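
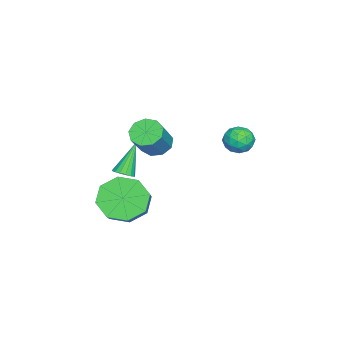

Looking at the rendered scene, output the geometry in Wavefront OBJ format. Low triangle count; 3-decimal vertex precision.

v -0.21 -2.808 -0.566
v 0.326 -2.424 -1.421
v 1.886 -1.949 -0.23
v 1.35 -2.332 0.626
v -0.133 -1.846 -1.05
v 1.427 -1.37 0.141
v -0.638 -1.831 -0.396
v 0.923 -1.355 0.796
v -0.892 -2.388 0.159
v 0.669 -1.913 1.351
v -0.746 -3.191 0.29
v 0.814 -2.716 1.481
v -0.287 -3.77 -0.081
v 1.273 -3.294 1.11
v 0.217 -3.785 -0.736
v 1.778 -3.309 0.456
v 0.471 -3.227 -1.291
v 2.032 -2.752 -0.099
v -2.157 -3.562 -0.278
v -1.884 -3.153 -0.187
v -3.023 -3.298 1.138
v -2.069 -3.072 -0.315
v -2.274 -3.102 -0.435
v -2.452 -3.238 -0.519
v -2.563 -3.449 -0.547
v -2.581 -3.685 -0.514
v -2.502 -3.893 -0.426
v -2.343 -4.026 -0.305
v -2.143 -4.052 -0.177
v -1.945 -3.966 -0.073
v -1.797 -3.788 -0.015
v -1.73 -3.558 -0.018
v -1.762 -3.329 -0.08
v -0.433 2.379 3.863
v 0.163 2.513 4.146
v -0.163 1.327 3.794
v 0.433 1.461 4.077
v -0.131 1.507 4.441
v -0.298 2.158 4.484
v 0.298 1.682 3.456
v 0.131 2.333 3.499
v 0.614 2.082 3.894
v 0.349 1.974 4.503
v -0.349 1.866 3.437
v -0.614 1.758 4.046
v -0.158 2.539 4.011
v 0.158 1.301 3.929
v -0.173 1.329 4.144
v 0.177 1.407 4.31
v -0.429 2.33 4.209
v -0.079 2.409 4.376
v -0.252 1.817 4.549
v 0.079 1.431 3.564
v 0.429 1.51 3.731
v -0.177 2.433 3.63
v 0.173 2.511 3.796
v 0.252 2.023 3.391
v 0.457 2.364 4.029
v 0.615 1.745 3.988
v 0.536 1.875 3.623
v 0.438 2.258 3.648
v 0.301 2.301 4.387
v 0.46 1.682 4.346
v 0.128 1.709 4.561
v 0.03 2.092 4.586
v 0.567 2.047 4.239
v -0.46 2.158 3.594
v -0.301 1.539 3.553
v -0.03 1.748 3.354
v -0.128 2.131 3.379
v -0.615 2.095 3.952
v -0.457 1.476 3.911
v -0.438 1.582 4.292
v -0.536 1.965 4.317
v -0.567 1.793 3.701
v -0.095 -1.443 3.148
v 0.428 -1.488 2.684
v 1.418 -1.562 3.809
v 0.895 -1.517 4.272
v 0.342 -1.029 2.79
v 1.332 -1.103 3.915
v 0.052 -0.763 3.064
v 1.042 -0.838 4.188
v -0.307 -0.816 3.376
v 0.683 -0.891 4.501
v -0.567 -1.162 3.582
v 0.423 -1.236 4.706
v -0.606 -1.639 3.584
v 0.384 -1.714 4.709
v -0.406 -2.024 3.382
v 0.584 -2.099 4.507
v -0.06 -2.138 3.071
v 0.93 -2.212 4.196
v 0.269 -1.926 2.795
v 1.259 -2 3.92
f 2 1 5
f 2 5 3
f 3 5 6
f 3 6 4
f 5 1 7
f 5 7 6
f 6 7 8
f 6 8 4
f 7 1 9
f 7 9 8
f 8 9 10
f 8 10 4
f 9 1 11
f 9 11 10
f 10 11 12
f 10 12 4
f 11 1 13
f 11 13 12
f 12 13 14
f 12 14 4
f 13 1 15
f 13 15 14
f 14 15 16
f 14 16 4
f 15 1 17
f 15 17 16
f 16 17 18
f 16 18 4
f 17 1 2
f 17 2 18
f 18 2 3
f 18 3 4
f 20 19 22
f 20 22 21
f 22 19 23
f 22 23 21
f 23 19 24
f 23 24 21
f 24 19 25
f 24 25 21
f 25 19 26
f 25 26 21
f 26 19 27
f 26 27 21
f 27 19 28
f 27 28 21
f 28 19 29
f 28 29 21
f 29 19 30
f 29 30 21
f 30 19 31
f 30 31 21
f 31 19 32
f 31 32 21
f 32 19 33
f 32 33 21
f 33 19 20
f 33 20 21
f 34 71 50
f 71 45 74
f 50 74 39
f 71 74 50
f 34 50 46
f 50 39 51
f 46 51 35
f 50 51 46
f 34 46 55
f 46 35 56
f 55 56 41
f 46 56 55
f 34 55 67
f 55 41 70
f 67 70 44
f 55 70 67
f 34 67 71
f 67 44 75
f 71 75 45
f 67 75 71
f 35 51 62
f 51 39 65
f 62 65 43
f 51 65 62
f 39 74 52
f 74 45 73
f 52 73 38
f 74 73 52
f 45 75 72
f 75 44 68
f 72 68 36
f 75 68 72
f 44 70 69
f 70 41 57
f 69 57 40
f 70 57 69
f 41 56 61
f 56 35 58
f 61 58 42
f 56 58 61
f 37 63 49
f 63 43 64
f 49 64 38
f 63 64 49
f 37 49 47
f 49 38 48
f 47 48 36
f 49 48 47
f 37 47 54
f 47 36 53
f 54 53 40
f 47 53 54
f 37 54 59
f 54 40 60
f 59 60 42
f 54 60 59
f 37 59 63
f 59 42 66
f 63 66 43
f 59 66 63
f 38 64 52
f 64 43 65
f 52 65 39
f 64 65 52
f 36 48 72
f 48 38 73
f 72 73 45
f 48 73 72
f 40 53 69
f 53 36 68
f 69 68 44
f 53 68 69
f 42 60 61
f 60 40 57
f 61 57 41
f 60 57 61
f 43 66 62
f 66 42 58
f 62 58 35
f 66 58 62
f 77 76 80
f 77 80 78
f 78 80 81
f 78 81 79
f 80 76 82
f 80 82 81
f 81 82 83
f 81 83 79
f 82 76 84
f 82 84 83
f 83 84 85
f 83 85 79
f 84 76 86
f 84 86 85
f 85 86 87
f 85 87 79
f 86 76 88
f 86 88 87
f 87 88 89
f 87 89 79
f 88 76 90
f 88 90 89
f 89 90 91
f 89 91 79
f 90 76 92
f 90 92 91
f 91 92 93
f 91 93 79
f 92 76 94
f 92 94 93
f 93 94 95
f 93 95 79
f 94 76 77
f 94 77 95
f 95 77 78
f 95 78 79



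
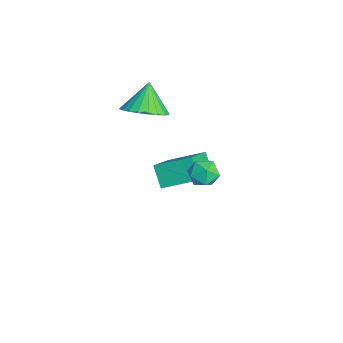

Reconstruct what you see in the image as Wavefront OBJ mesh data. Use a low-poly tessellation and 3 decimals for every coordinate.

v 3.233 2.575 0.021
v 3.922 2.569 0.282
v 3.178 1.391 0.138
v 3.867 1.385 0.399
v 3.324 1.678 0.8
v 3.358 2.41 0.728
v 3.742 1.55 -0.308
v 3.776 2.282 -0.38
v 4.236 1.935 0.079
v 3.978 2.015 0.763
v 3.122 1.945 -0.343
v 2.864 2.025 0.341
v -0.888 0.373 0.589
v -0.153 1.105 0.848
v -1.692 0.747 1.811
v -0.411 1.331 0.61
v -0.742 1.41 0.368
v -1.095 1.332 0.16
v -1.417 1.107 0.017
v -1.659 0.771 -0.039
v -1.783 0.374 0.001
v -1.771 -0.022 0.13
v -1.624 -0.359 0.329
v -1.366 -0.584 0.567
v -1.035 -0.664 0.809
v -0.681 -0.585 1.017
v -0.36 -0.361 1.16
v -0.118 -0.025 1.216
v 0.006 0.372 1.176
v -0.006 0.769 1.047
v -2.359 1.653 -4.273
v -1.009 0.76 -3.259
v -1.877 3.222 -3.533
v -0.528 2.328 -2.518
v -1.572 1.832 -5.162
v -0.223 0.938 -4.147
v -1.091 3.4 -4.421
v 0.259 2.507 -3.407
f 1 12 6
f 1 6 2
f 1 2 8
f 1 8 11
f 1 11 12
f 2 6 10
f 6 12 5
f 12 11 3
f 11 8 7
f 8 2 9
f 4 10 5
f 4 5 3
f 4 3 7
f 4 7 9
f 4 9 10
f 5 10 6
f 3 5 12
f 7 3 11
f 9 7 8
f 10 9 2
f 14 13 16
f 14 16 15
f 16 13 17
f 16 17 15
f 17 13 18
f 17 18 15
f 18 13 19
f 18 19 15
f 19 13 20
f 19 20 15
f 20 13 21
f 20 21 15
f 21 13 22
f 21 22 15
f 22 13 23
f 22 23 15
f 23 13 24
f 23 24 15
f 24 13 25
f 24 25 15
f 25 13 26
f 25 26 15
f 26 13 27
f 26 27 15
f 27 13 28
f 27 28 15
f 28 13 29
f 28 29 15
f 29 13 30
f 29 30 15
f 30 13 14
f 30 14 15
f 32 34 31
f 35 32 31
f 31 34 33
f 33 35 31
f 32 38 34
f 36 32 35
f 36 38 32
f 34 38 33
f 37 35 33
f 33 38 37
f 37 36 35
f 38 36 37



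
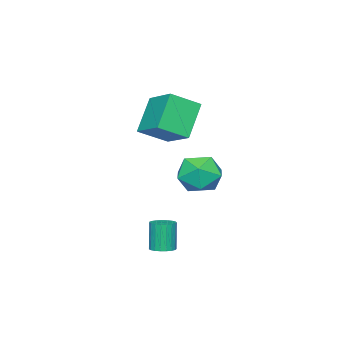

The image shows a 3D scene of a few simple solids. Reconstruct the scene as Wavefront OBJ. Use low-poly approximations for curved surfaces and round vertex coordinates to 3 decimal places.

v 0.862 2.432 1.199
v 1.528 2.582 0.358
v 2.092 1.478 2.002
v 2.758 1.628 1.161
v 2.505 2.46 1.807
v 1.745 3.05 1.31
v 1.875 1.01 1.05
v 1.115 1.6 0.553
v 2.154 1.704 0.266
v 2.543 2.599 0.734
v 1.077 1.461 1.626
v 1.466 2.356 2.094
v 3.446 1.395 -2.583
v 3.985 1.425 -2.478
v 3.733 1.254 -1.132
v 3.194 1.225 -1.237
v 3.922 1.644 -2.462
v 3.669 1.473 -1.116
v 3.776 1.82 -2.467
v 3.524 1.649 -1.121
v 3.574 1.923 -2.492
v 3.321 1.752 -1.146
v 3.349 1.934 -2.533
v 3.096 1.764 -1.187
v 3.141 1.853 -2.582
v 2.888 1.682 -1.236
v 2.986 1.692 -2.632
v 2.733 1.521 -1.286
v 2.91 1.48 -2.673
v 2.658 1.309 -1.327
v 2.928 1.254 -2.698
v 2.675 1.083 -1.353
v 3.035 1.052 -2.704
v 2.782 0.881 -1.358
v 3.213 0.909 -2.689
v 2.96 0.738 -1.343
v 3.431 0.85 -2.655
v 3.178 0.68 -1.309
v 3.652 0.886 -2.609
v 3.4 0.715 -1.263
v 3.838 1.01 -2.558
v 3.585 0.839 -1.212
v 3.956 1.2 -2.512
v 3.703 1.03 -1.166
v -1.689 -2.107 0.947
v -2.925 -2.345 2.488
v -1.026 -0.528 1.724
v -2.262 -0.767 3.265
v -0.598 -2.933 1.695
v -1.834 -3.172 3.236
v 0.065 -1.355 2.472
v -1.171 -1.593 4.013
f 1 12 6
f 1 6 2
f 1 2 8
f 1 8 11
f 1 11 12
f 2 6 10
f 6 12 5
f 12 11 3
f 11 8 7
f 8 2 9
f 4 10 5
f 4 5 3
f 4 3 7
f 4 7 9
f 4 9 10
f 5 10 6
f 3 5 12
f 7 3 11
f 9 7 8
f 10 9 2
f 14 13 17
f 14 17 15
f 15 17 18
f 15 18 16
f 17 13 19
f 17 19 18
f 18 19 20
f 18 20 16
f 19 13 21
f 19 21 20
f 20 21 22
f 20 22 16
f 21 13 23
f 21 23 22
f 22 23 24
f 22 24 16
f 23 13 25
f 23 25 24
f 24 25 26
f 24 26 16
f 25 13 27
f 25 27 26
f 26 27 28
f 26 28 16
f 27 13 29
f 27 29 28
f 28 29 30
f 28 30 16
f 29 13 31
f 29 31 30
f 30 31 32
f 30 32 16
f 31 13 33
f 31 33 32
f 32 33 34
f 32 34 16
f 33 13 35
f 33 35 34
f 34 35 36
f 34 36 16
f 35 13 37
f 35 37 36
f 36 37 38
f 36 38 16
f 37 13 39
f 37 39 38
f 38 39 40
f 38 40 16
f 39 13 41
f 39 41 40
f 40 41 42
f 40 42 16
f 41 13 43
f 41 43 42
f 42 43 44
f 42 44 16
f 43 13 14
f 43 14 44
f 44 14 15
f 44 15 16
f 46 48 45
f 49 46 45
f 45 48 47
f 47 49 45
f 46 52 48
f 50 46 49
f 50 52 46
f 48 52 47
f 51 49 47
f 47 52 51
f 51 50 49
f 52 50 51



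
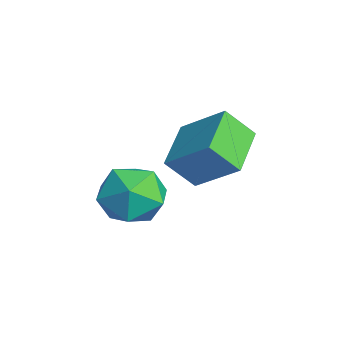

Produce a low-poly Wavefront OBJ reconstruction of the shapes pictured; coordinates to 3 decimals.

v -4.455 -0.93 3.3
v -3.399 0.184 4.487
v -4.266 -0.007 2.265
v -3.21 1.107 3.451
v -2.89 -1.847 2.769
v -1.834 -0.733 3.955
v -2.701 -0.924 1.733
v -1.645 0.19 2.92
v -4.068 -2.454 1.872
v -2.975 -2.142 2.396
v -3.085 -3.498 0.444
v -1.992 -3.186 0.968
v -2.767 -3.972 1.557
v -3.374 -3.327 2.44
v -2.686 -2.313 0.4
v -3.293 -1.668 1.283
v -2.121 -2.055 1.486
v -2.171 -3.08 2.201
v -3.889 -2.56 0.639
v -3.939 -3.585 1.354
f 2 4 1
f 5 2 1
f 1 4 3
f 3 5 1
f 2 8 4
f 6 2 5
f 6 8 2
f 4 8 3
f 7 5 3
f 3 8 7
f 7 6 5
f 8 6 7
f 9 20 14
f 9 14 10
f 9 10 16
f 9 16 19
f 9 19 20
f 10 14 18
f 14 20 13
f 20 19 11
f 19 16 15
f 16 10 17
f 12 18 13
f 12 13 11
f 12 11 15
f 12 15 17
f 12 17 18
f 13 18 14
f 11 13 20
f 15 11 19
f 17 15 16
f 18 17 10



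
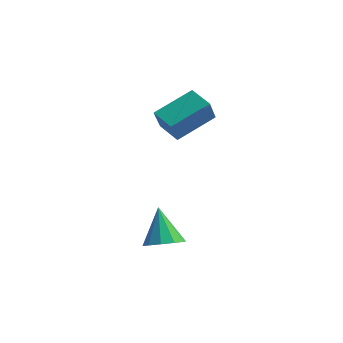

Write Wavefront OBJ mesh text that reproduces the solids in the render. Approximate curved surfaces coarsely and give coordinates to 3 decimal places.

v -0.445 2.115 0.851
v 0.136 3.787 1.886
v -0.9 2.934 -0.216
v -0.32 4.606 0.819
v 0.64 2.054 0.341
v 1.22 3.726 1.376
v 0.184 2.873 -0.726
v 0.765 4.545 0.309
v 3.649 -1.321 -4.358
v 4.411 -1.006 -4.114
v 2.971 -0.979 -2.682
v 4.124 -0.605 -4.312
v 3.655 -0.478 -4.528
v 3.184 -0.673 -4.679
v 2.891 -1.115 -4.707
v 2.887 -1.636 -4.602
v 3.175 -2.037 -4.404
v 3.643 -2.164 -4.188
v 4.114 -1.969 -4.037
v 4.408 -1.527 -4.009
f 2 4 1
f 5 2 1
f 1 4 3
f 3 5 1
f 2 8 4
f 6 2 5
f 6 8 2
f 4 8 3
f 7 5 3
f 3 8 7
f 7 6 5
f 8 6 7
f 10 9 12
f 10 12 11
f 12 9 13
f 12 13 11
f 13 9 14
f 13 14 11
f 14 9 15
f 14 15 11
f 15 9 16
f 15 16 11
f 16 9 17
f 16 17 11
f 17 9 18
f 17 18 11
f 18 9 19
f 18 19 11
f 19 9 20
f 19 20 11
f 20 9 10
f 20 10 11



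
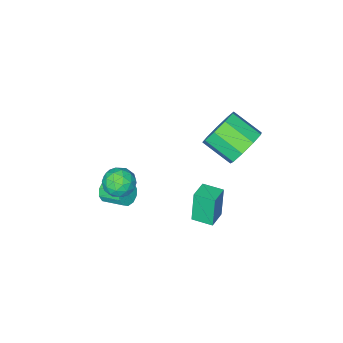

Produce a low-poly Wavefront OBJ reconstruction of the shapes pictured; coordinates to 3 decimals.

v -3.227 -1.357 -3.996
v -3.472 -1.503 -2.29
v -3.686 -0.391 -3.979
v -3.932 -0.537 -2.273
v -2.308 -0.923 -3.827
v -2.554 -1.069 -2.121
v -2.768 0.043 -3.81
v -3.013 -0.103 -2.104
v -0.355 -2.564 -0.625
v 0.241 -2.361 -1.199
v 0.159 -3.839 -0.541
v 0.755 -3.636 -1.115
v 0.779 -3.292 -0.337
v 0.461 -2.503 -0.388
v -0.061 -3.697 -1.352
v -0.379 -2.908 -1.403
v 0.423 -3.061 -1.648
v 0.942 -2.811 -1.02
v -0.542 -3.389 -0.72
v -0.023 -3.139 -0.092
v -0.102 -2.35 -0.919
v 0.502 -3.85 -0.821
v 0.516 -3.647 -0.363
v 0.866 -3.528 -0.701
v 0.027 -2.434 -0.443
v 0.377 -2.315 -0.78
v 0.693 -2.862 -0.273
v 0.023 -3.885 -0.96
v 0.373 -3.766 -1.297
v -0.466 -2.672 -1.039
v -0.116 -2.553 -1.377
v -0.293 -3.338 -1.467
v 0.355 -2.643 -1.52
v 0.657 -3.392 -1.471
v 0.178 -3.428 -1.61
v -0.009 -2.964 -1.641
v 0.66 -2.496 -1.152
v 0.962 -3.245 -1.102
v 0.976 -3.043 -0.645
v 0.789 -2.579 -0.675
v 0.767 -2.907 -1.416
v -0.562 -2.955 -0.638
v -0.26 -3.704 -0.588
v -0.389 -3.621 -1.065
v -0.576 -3.157 -1.095
v -0.257 -2.808 -0.269
v 0.045 -3.557 -0.22
v 0.409 -3.236 -0.099
v 0.222 -2.772 -0.13
v -0.367 -3.293 -0.324
v -0.208 -4.529 -3.075
v 0.028 -4.257 -3.617
v -0.297 -3.119 -3.186
v -0.532 -3.391 -2.645
v -0.359 -4.344 -3.68
v -0.684 -3.205 -3.249
v -0.689 -4.501 -3.512
v -1.013 -3.363 -3.081
v -0.834 -4.669 -3.177
v -1.159 -3.531 -2.746
v -0.74 -4.784 -2.804
v -1.065 -3.645 -2.373
v -0.443 -4.801 -2.534
v -0.768 -3.663 -2.103
v -0.056 -4.715 -2.471
v -0.381 -3.576 -2.04
v 0.273 -4.557 -2.639
v -0.051 -3.419 -2.208
v 0.419 -4.389 -2.974
v 0.094 -3.251 -2.543
v 0.325 -4.275 -3.347
v 0 -3.136 -2.916
v -4.131 0.689 1.955
v -3.385 1.252 2.516
v -2.923 -0.145 3.305
v -3.669 -0.709 2.745
v -4.032 1.247 2.886
v -3.57 -0.15 3.675
v -4.726 0.981 2.821
v -4.263 -0.416 3.61
v -5.141 0.578 2.351
v -4.679 -0.819 3.14
v -5.084 0.227 1.695
v -4.621 -1.171 2.485
v -4.581 0.091 1.162
v -4.118 -1.306 1.951
v -3.867 0.236 0.999
v -3.405 -1.161 1.789
v -3.278 0.592 1.284
v -2.815 -0.805 2.074
v -3.087 0.993 1.883
v -2.625 -0.404 2.673
f 2 4 1
f 5 2 1
f 1 4 3
f 3 5 1
f 2 8 4
f 6 2 5
f 6 8 2
f 4 8 3
f 7 5 3
f 3 8 7
f 7 6 5
f 8 6 7
f 9 46 25
f 46 20 49
f 25 49 14
f 46 49 25
f 9 25 21
f 25 14 26
f 21 26 10
f 25 26 21
f 9 21 30
f 21 10 31
f 30 31 16
f 21 31 30
f 9 30 42
f 30 16 45
f 42 45 19
f 30 45 42
f 9 42 46
f 42 19 50
f 46 50 20
f 42 50 46
f 10 26 37
f 26 14 40
f 37 40 18
f 26 40 37
f 14 49 27
f 49 20 48
f 27 48 13
f 49 48 27
f 20 50 47
f 50 19 43
f 47 43 11
f 50 43 47
f 19 45 44
f 45 16 32
f 44 32 15
f 45 32 44
f 16 31 36
f 31 10 33
f 36 33 17
f 31 33 36
f 12 38 24
f 38 18 39
f 24 39 13
f 38 39 24
f 12 24 22
f 24 13 23
f 22 23 11
f 24 23 22
f 12 22 29
f 22 11 28
f 29 28 15
f 22 28 29
f 12 29 34
f 29 15 35
f 34 35 17
f 29 35 34
f 12 34 38
f 34 17 41
f 38 41 18
f 34 41 38
f 13 39 27
f 39 18 40
f 27 40 14
f 39 40 27
f 11 23 47
f 23 13 48
f 47 48 20
f 23 48 47
f 15 28 44
f 28 11 43
f 44 43 19
f 28 43 44
f 17 35 36
f 35 15 32
f 36 32 16
f 35 32 36
f 18 41 37
f 41 17 33
f 37 33 10
f 41 33 37
f 52 51 55
f 52 55 53
f 53 55 56
f 53 56 54
f 55 51 57
f 55 57 56
f 56 57 58
f 56 58 54
f 57 51 59
f 57 59 58
f 58 59 60
f 58 60 54
f 59 51 61
f 59 61 60
f 60 61 62
f 60 62 54
f 61 51 63
f 61 63 62
f 62 63 64
f 62 64 54
f 63 51 65
f 63 65 64
f 64 65 66
f 64 66 54
f 65 51 67
f 65 67 66
f 66 67 68
f 66 68 54
f 67 51 69
f 67 69 68
f 68 69 70
f 68 70 54
f 69 51 71
f 69 71 70
f 70 71 72
f 70 72 54
f 71 51 52
f 71 52 72
f 72 52 53
f 72 53 54
f 74 73 77
f 74 77 75
f 75 77 78
f 75 78 76
f 77 73 79
f 77 79 78
f 78 79 80
f 78 80 76
f 79 73 81
f 79 81 80
f 80 81 82
f 80 82 76
f 81 73 83
f 81 83 82
f 82 83 84
f 82 84 76
f 83 73 85
f 83 85 84
f 84 85 86
f 84 86 76
f 85 73 87
f 85 87 86
f 86 87 88
f 86 88 76
f 87 73 89
f 87 89 88
f 88 89 90
f 88 90 76
f 89 73 91
f 89 91 90
f 90 91 92
f 90 92 76
f 91 73 74
f 91 74 92
f 92 74 75
f 92 75 76



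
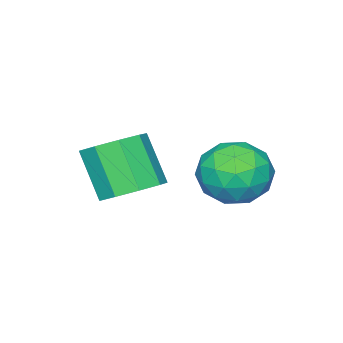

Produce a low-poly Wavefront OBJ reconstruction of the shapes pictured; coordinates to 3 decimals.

v 0.696 -0.451 -3.271
v 1.306 0.506 -3.24
v 1.994 -1.246 -4.3
v 2.604 -0.289 -4.269
v 2.474 -0.91 -3.328
v 1.672 -0.419 -2.691
v 1.628 -0.321 -4.849
v 0.826 0.17 -4.212
v 1.882 0.586 -4.215
v 2.405 0.222 -3.275
v 0.895 -0.962 -4.265
v 1.418 -1.326 -3.325
v 0.887 0.097 -3.165
v 2.413 -0.837 -4.375
v 2.336 -1.202 -3.822
v 2.695 -0.64 -3.804
v 1.102 -0.446 -2.842
v 1.461 0.116 -2.824
v 2.147 -0.716 -2.876
v 1.839 -0.856 -4.716
v 2.198 -0.294 -4.698
v 0.605 -0.1 -3.736
v 0.964 0.462 -3.718
v 1.153 -0.024 -4.664
v 1.585 0.707 -3.72
v 2.347 0.24 -4.325
v 1.774 0.221 -4.666
v 1.302 0.509 -4.292
v 1.892 0.493 -3.168
v 2.655 0.026 -3.773
v 2.578 -0.339 -3.219
v 2.107 -0.05 -2.845
v 2.231 0.54 -3.741
v 0.645 -0.766 -3.767
v 1.408 -1.233 -4.372
v 1.193 -0.69 -4.695
v 0.722 -0.401 -4.321
v 0.953 -0.98 -3.215
v 1.715 -1.447 -3.82
v 1.998 -1.249 -3.248
v 1.526 -0.961 -2.874
v 1.069 -1.28 -3.799
v 3.929 -2.049 -4.094
v 4.835 -2.417 -4.16
v 4.557 -3.359 -2.711
v 3.651 -2.991 -2.646
v 4.841 -1.856 -3.794
v 4.564 -2.797 -2.345
v 4.421 -1.385 -3.569
v 4.143 -2.326 -2.12
v 3.77 -1.225 -3.589
v 3.493 -2.166 -2.14
v 3.194 -1.45 -3.846
v 2.916 -2.392 -2.397
v 2.961 -1.956 -4.219
v 2.684 -2.898 -2.77
v 3.181 -2.506 -4.534
v 2.904 -3.447 -3.085
v 3.751 -2.842 -4.643
v 3.474 -3.783 -3.194
v 4.404 -2.807 -4.495
v 4.127 -3.748 -3.047
f 1 38 17
f 38 12 41
f 17 41 6
f 38 41 17
f 1 17 13
f 17 6 18
f 13 18 2
f 17 18 13
f 1 13 22
f 13 2 23
f 22 23 8
f 13 23 22
f 1 22 34
f 22 8 37
f 34 37 11
f 22 37 34
f 1 34 38
f 34 11 42
f 38 42 12
f 34 42 38
f 2 18 29
f 18 6 32
f 29 32 10
f 18 32 29
f 6 41 19
f 41 12 40
f 19 40 5
f 41 40 19
f 12 42 39
f 42 11 35
f 39 35 3
f 42 35 39
f 11 37 36
f 37 8 24
f 36 24 7
f 37 24 36
f 8 23 28
f 23 2 25
f 28 25 9
f 23 25 28
f 4 30 16
f 30 10 31
f 16 31 5
f 30 31 16
f 4 16 14
f 16 5 15
f 14 15 3
f 16 15 14
f 4 14 21
f 14 3 20
f 21 20 7
f 14 20 21
f 4 21 26
f 21 7 27
f 26 27 9
f 21 27 26
f 4 26 30
f 26 9 33
f 30 33 10
f 26 33 30
f 5 31 19
f 31 10 32
f 19 32 6
f 31 32 19
f 3 15 39
f 15 5 40
f 39 40 12
f 15 40 39
f 7 20 36
f 20 3 35
f 36 35 11
f 20 35 36
f 9 27 28
f 27 7 24
f 28 24 8
f 27 24 28
f 10 33 29
f 33 9 25
f 29 25 2
f 33 25 29
f 44 43 47
f 44 47 45
f 45 47 48
f 45 48 46
f 47 43 49
f 47 49 48
f 48 49 50
f 48 50 46
f 49 43 51
f 49 51 50
f 50 51 52
f 50 52 46
f 51 43 53
f 51 53 52
f 52 53 54
f 52 54 46
f 53 43 55
f 53 55 54
f 54 55 56
f 54 56 46
f 55 43 57
f 55 57 56
f 56 57 58
f 56 58 46
f 57 43 59
f 57 59 58
f 58 59 60
f 58 60 46
f 59 43 61
f 59 61 60
f 60 61 62
f 60 62 46
f 61 43 44
f 61 44 62
f 62 44 45
f 62 45 46



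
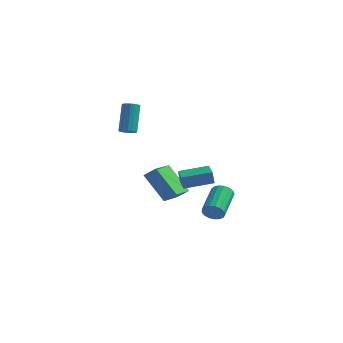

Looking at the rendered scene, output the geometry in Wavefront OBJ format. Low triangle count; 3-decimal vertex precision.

v 1.635 -2.018 -0.418
v 1.626 -2.238 0.434
v 1.069 -1.39 -0.261
v 1.061 -1.61 0.591
v 2.899 -0.95 -0.131
v 2.891 -1.17 0.721
v 2.334 -0.322 0.026
v 2.325 -0.542 0.878
v 3.973 -3.021 -1.327
v 4.427 -3.106 -0.899
v 4.021 -1.363 -0.124
v 3.567 -1.279 -0.553
v 4.569 -2.971 -1.128
v 4.162 -1.228 -0.354
v 4.574 -2.847 -1.403
v 4.167 -1.105 -0.629
v 4.442 -2.764 -1.661
v 4.035 -1.021 -0.886
v 4.202 -2.739 -1.842
v 3.795 -0.996 -1.067
v 3.91 -2.779 -1.905
v 3.503 -1.037 -1.131
v 3.632 -2.875 -1.836
v 3.225 -1.132 -1.062
v 3.433 -3.004 -1.651
v 3.026 -1.261 -0.876
v 3.357 -3.137 -1.391
v 2.951 -1.394 -0.616
v 3.423 -3.244 -1.116
v 3.016 -1.501 -0.342
v 3.615 -3.299 -0.89
v 3.208 -1.557 -0.116
v 3.889 -3.291 -0.765
v 3.482 -1.549 0.01
v 4.182 -3.222 -0.768
v 3.775 -1.479 0.007
v -3.619 0.974 1.853
v -3.357 1.38 1.69
v -3.679 2.273 3.405
v -3.941 1.866 3.567
v -3.607 1.427 1.619
v -3.929 2.32 3.334
v -3.86 1.352 1.61
v -4.182 2.245 3.325
v -4.049 1.176 1.666
v -4.37 2.069 3.381
v -4.122 0.946 1.773
v -4.444 1.839 3.488
v -4.061 0.723 1.9
v -4.382 1.616 3.615
v -3.881 0.567 2.015
v -4.203 1.46 3.73
v -3.631 0.52 2.086
v -3.953 1.413 3.801
v -3.378 0.595 2.095
v -3.7 1.488 3.81
v -3.19 0.771 2.039
v -3.511 1.664 3.754
v -3.116 1.001 1.932
v -3.438 1.894 3.647
v -3.178 1.224 1.805
v -3.499 2.117 3.52
v -2.797 1.27 -1.419
v -2.103 1.444 -0.841
v -2.948 2.943 -1.741
v -2.255 3.117 -1.163
v -1.385 1.083 -3.057
v -0.692 1.257 -2.479
v -1.537 2.756 -3.379
v -0.843 2.93 -2.801
f 2 4 1
f 5 2 1
f 1 4 3
f 3 5 1
f 2 8 4
f 6 2 5
f 6 8 2
f 4 8 3
f 7 5 3
f 3 8 7
f 7 6 5
f 8 6 7
f 10 9 13
f 10 13 11
f 11 13 14
f 11 14 12
f 13 9 15
f 13 15 14
f 14 15 16
f 14 16 12
f 15 9 17
f 15 17 16
f 16 17 18
f 16 18 12
f 17 9 19
f 17 19 18
f 18 19 20
f 18 20 12
f 19 9 21
f 19 21 20
f 20 21 22
f 20 22 12
f 21 9 23
f 21 23 22
f 22 23 24
f 22 24 12
f 23 9 25
f 23 25 24
f 24 25 26
f 24 26 12
f 25 9 27
f 25 27 26
f 26 27 28
f 26 28 12
f 27 9 29
f 27 29 28
f 28 29 30
f 28 30 12
f 29 9 31
f 29 31 30
f 30 31 32
f 30 32 12
f 31 9 33
f 31 33 32
f 32 33 34
f 32 34 12
f 33 9 35
f 33 35 34
f 34 35 36
f 34 36 12
f 35 9 10
f 35 10 36
f 36 10 11
f 36 11 12
f 38 37 41
f 38 41 39
f 39 41 42
f 39 42 40
f 41 37 43
f 41 43 42
f 42 43 44
f 42 44 40
f 43 37 45
f 43 45 44
f 44 45 46
f 44 46 40
f 45 37 47
f 45 47 46
f 46 47 48
f 46 48 40
f 47 37 49
f 47 49 48
f 48 49 50
f 48 50 40
f 49 37 51
f 49 51 50
f 50 51 52
f 50 52 40
f 51 37 53
f 51 53 52
f 52 53 54
f 52 54 40
f 53 37 55
f 53 55 54
f 54 55 56
f 54 56 40
f 55 37 57
f 55 57 56
f 56 57 58
f 56 58 40
f 57 37 59
f 57 59 58
f 58 59 60
f 58 60 40
f 59 37 61
f 59 61 60
f 60 61 62
f 60 62 40
f 61 37 38
f 61 38 62
f 62 38 39
f 62 39 40
f 64 66 63
f 67 64 63
f 63 66 65
f 65 67 63
f 64 70 66
f 68 64 67
f 68 70 64
f 66 70 65
f 69 67 65
f 65 70 69
f 69 68 67
f 70 68 69



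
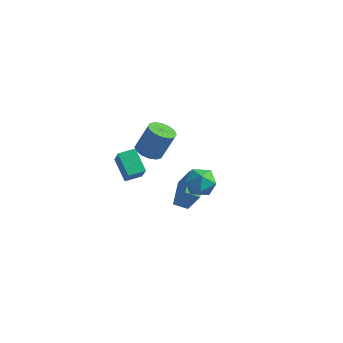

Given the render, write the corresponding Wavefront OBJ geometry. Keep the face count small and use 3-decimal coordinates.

v -3.794 2.584 -3.876
v -3.16 1.89 -3.87
v -2.553 2.462 -1.997
v -3.186 3.156 -2.004
v -2.927 2.271 -4.062
v -2.32 2.843 -2.189
v -2.926 2.737 -4.204
v -2.319 3.308 -2.332
v -3.158 3.161 -4.259
v -2.55 3.733 -2.386
v -3.56 3.431 -4.211
v -2.952 4.003 -2.338
v -4.024 3.474 -4.073
v -3.417 4.046 -2.201
v -4.427 3.278 -3.883
v -3.82 3.85 -2.01
v -4.66 2.897 -3.691
v -4.053 3.469 -1.818
v -4.661 2.432 -3.548
v -4.054 3.003 -1.676
v -4.43 2.007 -3.494
v -3.822 2.579 -1.621
v -4.028 1.737 -3.542
v -3.42 2.309 -1.669
v -3.563 1.694 -3.679
v -2.956 2.266 -1.807
v 2.057 -1.867 -3.415
v 2.943 -1.856 -1.988
v 1.1 -0.332 -2.833
v 1.987 -0.321 -1.406
v 2.693 -1.319 -3.814
v 3.58 -1.308 -2.387
v 1.737 0.216 -3.232
v 2.623 0.227 -1.805
v 3.001 -1.948 -0.865
v 3.601 -1.392 -1.543
v 4.339 -2.088 0.203
v 4.939 -1.532 -0.475
v 4.149 -1.055 0.05
v 3.322 -0.968 -0.61
v 4.618 -2.512 -0.73
v 3.791 -2.425 -1.39
v 4.6 -1.74 -1.459
v 4.31 -0.84 -0.977
v 3.63 -2.64 -0.363
v 3.34 -1.74 0.119
v -4.857 0.672 -4.101
v -3.878 -0.052 -2.748
v -4.354 1.649 -3.942
v -3.375 0.925 -2.589
v -3.605 0.215 -5.251
v -2.626 -0.509 -3.898
v -3.102 1.192 -5.092
v -2.123 0.468 -3.739
f 2 1 5
f 2 5 3
f 3 5 6
f 3 6 4
f 5 1 7
f 5 7 6
f 6 7 8
f 6 8 4
f 7 1 9
f 7 9 8
f 8 9 10
f 8 10 4
f 9 1 11
f 9 11 10
f 10 11 12
f 10 12 4
f 11 1 13
f 11 13 12
f 12 13 14
f 12 14 4
f 13 1 15
f 13 15 14
f 14 15 16
f 14 16 4
f 15 1 17
f 15 17 16
f 16 17 18
f 16 18 4
f 17 1 19
f 17 19 18
f 18 19 20
f 18 20 4
f 19 1 21
f 19 21 20
f 20 21 22
f 20 22 4
f 21 1 23
f 21 23 22
f 22 23 24
f 22 24 4
f 23 1 25
f 23 25 24
f 24 25 26
f 24 26 4
f 25 1 2
f 25 2 26
f 26 2 3
f 26 3 4
f 28 30 27
f 31 28 27
f 27 30 29
f 29 31 27
f 28 34 30
f 32 28 31
f 32 34 28
f 30 34 29
f 33 31 29
f 29 34 33
f 33 32 31
f 34 32 33
f 35 46 40
f 35 40 36
f 35 36 42
f 35 42 45
f 35 45 46
f 36 40 44
f 40 46 39
f 46 45 37
f 45 42 41
f 42 36 43
f 38 44 39
f 38 39 37
f 38 37 41
f 38 41 43
f 38 43 44
f 39 44 40
f 37 39 46
f 41 37 45
f 43 41 42
f 44 43 36
f 48 50 47
f 51 48 47
f 47 50 49
f 49 51 47
f 48 54 50
f 52 48 51
f 52 54 48
f 50 54 49
f 53 51 49
f 49 54 53
f 53 52 51
f 54 52 53



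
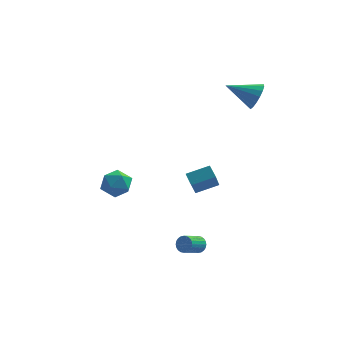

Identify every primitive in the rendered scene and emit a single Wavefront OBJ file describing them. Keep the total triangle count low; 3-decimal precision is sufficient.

v 1.432 -3.286 -4.245
v 1.849 -3.381 -3.885
v 1.146 -4.23 -3.295
v 0.728 -4.134 -3.655
v 1.741 -3.221 -3.783
v 1.038 -4.069 -3.193
v 1.586 -3.071 -3.752
v 0.883 -3.919 -3.161
v 1.407 -2.953 -3.796
v 0.704 -3.801 -3.205
v 1.232 -2.886 -3.908
v 0.529 -3.734 -3.317
v 1.087 -2.88 -4.071
v 0.384 -3.728 -3.481
v 0.995 -2.935 -4.261
v 0.292 -3.784 -3.671
v 0.969 -3.044 -4.449
v 0.266 -3.893 -3.859
v 1.014 -3.19 -4.605
v 0.311 -4.039 -4.015
v 1.122 -3.351 -4.707
v 0.419 -4.199 -4.117
v 1.277 -3.501 -4.739
v 0.574 -4.349 -4.148
v 1.456 -3.619 -4.695
v 0.753 -4.467 -4.104
v 1.631 -3.686 -4.583
v 0.928 -4.534 -3.992
v 1.776 -3.692 -4.419
v 1.073 -4.54 -3.829
v 1.868 -3.636 -4.229
v 1.165 -4.485 -3.639
v 1.894 -3.527 -4.041
v 1.191 -4.376 -3.451
v -4.591 3.937 -3.968
v -3.627 4.241 -4.257
v -4.013 2.359 -3.703
v -3.049 2.663 -3.992
v -3.462 3.014 -3.091
v -3.82 3.989 -3.255
v -3.82 2.611 -4.705
v -4.178 3.586 -4.869
v -3.151 3.422 -4.713
v -2.93 3.671 -3.716
v -4.71 2.929 -4.244
v -4.489 3.178 -3.247
v 0.826 2.715 -4.136
v 0.714 1.29 -2.517
v 0.437 3.329 -3.623
v 0.325 1.904 -2.003
v 2.155 3.156 -3.657
v 2.043 1.731 -2.037
v 1.766 3.77 -3.143
v 1.654 2.345 -1.524
v 4.188 3.725 3.499
v 4.525 3.25 4.262
v 2.412 3.755 4.301
v 4.583 3.692 4.373
v 4.55 4.142 4.284
v 4.435 4.496 4.015
v 4.263 4.674 3.628
v 4.074 4.634 3.211
v 3.911 4.386 2.86
v 3.812 3.987 2.655
v 3.799 3.528 2.644
v 3.875 3.114 2.828
v 4.023 2.84 3.166
v 4.209 2.769 3.58
v 4.39 2.917 3.976
f 2 1 5
f 2 5 3
f 3 5 6
f 3 6 4
f 5 1 7
f 5 7 6
f 6 7 8
f 6 8 4
f 7 1 9
f 7 9 8
f 8 9 10
f 8 10 4
f 9 1 11
f 9 11 10
f 10 11 12
f 10 12 4
f 11 1 13
f 11 13 12
f 12 13 14
f 12 14 4
f 13 1 15
f 13 15 14
f 14 15 16
f 14 16 4
f 15 1 17
f 15 17 16
f 16 17 18
f 16 18 4
f 17 1 19
f 17 19 18
f 18 19 20
f 18 20 4
f 19 1 21
f 19 21 20
f 20 21 22
f 20 22 4
f 21 1 23
f 21 23 22
f 22 23 24
f 22 24 4
f 23 1 25
f 23 25 24
f 24 25 26
f 24 26 4
f 25 1 27
f 25 27 26
f 26 27 28
f 26 28 4
f 27 1 29
f 27 29 28
f 28 29 30
f 28 30 4
f 29 1 31
f 29 31 30
f 30 31 32
f 30 32 4
f 31 1 33
f 31 33 32
f 32 33 34
f 32 34 4
f 33 1 2
f 33 2 34
f 34 2 3
f 34 3 4
f 35 46 40
f 35 40 36
f 35 36 42
f 35 42 45
f 35 45 46
f 36 40 44
f 40 46 39
f 46 45 37
f 45 42 41
f 42 36 43
f 38 44 39
f 38 39 37
f 38 37 41
f 38 41 43
f 38 43 44
f 39 44 40
f 37 39 46
f 41 37 45
f 43 41 42
f 44 43 36
f 48 50 47
f 51 48 47
f 47 50 49
f 49 51 47
f 48 54 50
f 52 48 51
f 52 54 48
f 50 54 49
f 53 51 49
f 49 54 53
f 53 52 51
f 54 52 53
f 56 55 58
f 56 58 57
f 58 55 59
f 58 59 57
f 59 55 60
f 59 60 57
f 60 55 61
f 60 61 57
f 61 55 62
f 61 62 57
f 62 55 63
f 62 63 57
f 63 55 64
f 63 64 57
f 64 55 65
f 64 65 57
f 65 55 66
f 65 66 57
f 66 55 67
f 66 67 57
f 67 55 68
f 67 68 57
f 68 55 69
f 68 69 57
f 69 55 56
f 69 56 57



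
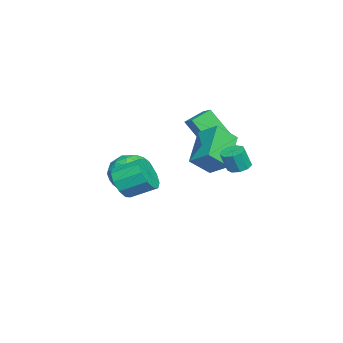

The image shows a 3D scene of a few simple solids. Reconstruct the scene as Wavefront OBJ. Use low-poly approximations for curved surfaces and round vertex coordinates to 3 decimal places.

v 3.173 -1.699 0.012
v 3.59 -2.045 0.718
v 3.504 -0.846 1.355
v 3.087 -0.501 0.648
v 3.971 -1.838 0.38
v 3.885 -0.639 1.017
v 4.048 -1.578 -0.099
v 3.962 -0.379 0.538
v 3.79 -1.364 -0.535
v 3.704 -0.166 0.102
v 3.297 -1.279 -0.763
v 3.211 -0.08 -0.126
v 2.756 -1.354 -0.695
v 2.67 -0.155 -0.058
v 2.375 -1.561 -0.357
v 2.289 -0.362 0.28
v 2.298 -1.821 0.122
v 2.212 -0.622 0.759
v 2.556 -2.034 0.558
v 2.47 -0.836 1.195
v 3.049 -2.12 0.786
v 2.963 -0.921 1.423
v 1.79 3.151 0.865
v 2.143 3.582 0.918
v 2.344 3.3 1.888
v 1.99 2.869 1.835
v 1.79 3.689 1.021
v 1.991 3.407 1.991
v 1.437 3.544 1.052
v 1.637 3.262 2.022
v 1.249 3.215 0.995
v 1.449 2.933 1.965
v 1.314 2.856 0.877
v 1.514 2.574 1.847
v 1.602 2.636 0.754
v 1.802 2.353 1.724
v 1.977 2.656 0.682
v 2.177 2.374 1.652
v 2.265 2.908 0.696
v 2.466 2.626 1.666
v 2.331 3.274 0.789
v 2.531 2.992 1.759
v -2.403 0.896 -0.082
v -2.533 -0.238 1.548
v -3.196 1.584 0.333
v -3.327 0.45 1.963
v -1.793 1.37 0.297
v -1.924 0.236 1.927
v -2.587 2.058 0.712
v -2.717 0.924 2.342
v -0.985 1.659 0.961
v -0.562 2.6 1.613
v 0.725 1.635 -0.114
v 1.148 2.576 0.537
v -0.468 0.844 1.803
v -0.045 1.785 2.454
v 1.242 0.82 0.727
v 1.665 1.761 1.379
v -2.072 -1.583 -1.811
v -1.253 -1.605 -0.995
v -1.907 -3.435 -2.025
v -1.088 -3.457 -1.209
v -2.184 -3.226 -0.922
v -2.286 -2.082 -0.789
v -0.874 -2.958 -2.231
v -0.976 -1.814 -2.098
v -0.512 -2.454 -1.254
v -1.322 -2.62 -0.445
v -1.838 -2.42 -2.575
v -2.648 -2.586 -1.766
v -1.677 -1.432 -1.384
v -1.483 -3.608 -1.636
v -2.128 -3.473 -1.467
v -1.646 -3.486 -0.987
v -2.284 -1.712 -1.263
v -1.803 -1.724 -0.784
v -2.35 -2.677 -0.741
v -1.357 -3.316 -2.236
v -0.876 -3.328 -1.757
v -1.514 -1.554 -2.033
v -1.032 -1.567 -1.553
v -0.81 -2.363 -2.279
v -0.76 -1.944 -1.057
v -0.663 -3.032 -1.183
v -0.537 -2.739 -1.783
v -0.597 -2.066 -1.706
v -1.236 -2.041 -0.582
v -1.139 -3.129 -0.707
v -1.783 -2.994 -0.538
v -1.843 -2.321 -0.461
v -0.801 -2.54 -0.734
v -2.021 -1.911 -2.313
v -1.924 -2.999 -2.438
v -1.317 -2.719 -2.559
v -1.377 -2.046 -2.482
v -2.497 -2.008 -1.837
v -2.4 -3.096 -1.963
v -2.563 -2.974 -1.314
v -2.623 -2.301 -1.237
v -2.359 -2.5 -2.286
f 2 1 5
f 2 5 3
f 3 5 6
f 3 6 4
f 5 1 7
f 5 7 6
f 6 7 8
f 6 8 4
f 7 1 9
f 7 9 8
f 8 9 10
f 8 10 4
f 9 1 11
f 9 11 10
f 10 11 12
f 10 12 4
f 11 1 13
f 11 13 12
f 12 13 14
f 12 14 4
f 13 1 15
f 13 15 14
f 14 15 16
f 14 16 4
f 15 1 17
f 15 17 16
f 16 17 18
f 16 18 4
f 17 1 19
f 17 19 18
f 18 19 20
f 18 20 4
f 19 1 21
f 19 21 20
f 20 21 22
f 20 22 4
f 21 1 2
f 21 2 22
f 22 2 3
f 22 3 4
f 24 23 27
f 24 27 25
f 25 27 28
f 25 28 26
f 27 23 29
f 27 29 28
f 28 29 30
f 28 30 26
f 29 23 31
f 29 31 30
f 30 31 32
f 30 32 26
f 31 23 33
f 31 33 32
f 32 33 34
f 32 34 26
f 33 23 35
f 33 35 34
f 34 35 36
f 34 36 26
f 35 23 37
f 35 37 36
f 36 37 38
f 36 38 26
f 37 23 39
f 37 39 38
f 38 39 40
f 38 40 26
f 39 23 41
f 39 41 40
f 40 41 42
f 40 42 26
f 41 23 24
f 41 24 42
f 42 24 25
f 42 25 26
f 44 46 43
f 47 44 43
f 43 46 45
f 45 47 43
f 44 50 46
f 48 44 47
f 48 50 44
f 46 50 45
f 49 47 45
f 45 50 49
f 49 48 47
f 50 48 49
f 52 54 51
f 55 52 51
f 51 54 53
f 53 55 51
f 52 58 54
f 56 52 55
f 56 58 52
f 54 58 53
f 57 55 53
f 53 58 57
f 57 56 55
f 58 56 57
f 59 96 75
f 96 70 99
f 75 99 64
f 96 99 75
f 59 75 71
f 75 64 76
f 71 76 60
f 75 76 71
f 59 71 80
f 71 60 81
f 80 81 66
f 71 81 80
f 59 80 92
f 80 66 95
f 92 95 69
f 80 95 92
f 59 92 96
f 92 69 100
f 96 100 70
f 92 100 96
f 60 76 87
f 76 64 90
f 87 90 68
f 76 90 87
f 64 99 77
f 99 70 98
f 77 98 63
f 99 98 77
f 70 100 97
f 100 69 93
f 97 93 61
f 100 93 97
f 69 95 94
f 95 66 82
f 94 82 65
f 95 82 94
f 66 81 86
f 81 60 83
f 86 83 67
f 81 83 86
f 62 88 74
f 88 68 89
f 74 89 63
f 88 89 74
f 62 74 72
f 74 63 73
f 72 73 61
f 74 73 72
f 62 72 79
f 72 61 78
f 79 78 65
f 72 78 79
f 62 79 84
f 79 65 85
f 84 85 67
f 79 85 84
f 62 84 88
f 84 67 91
f 88 91 68
f 84 91 88
f 63 89 77
f 89 68 90
f 77 90 64
f 89 90 77
f 61 73 97
f 73 63 98
f 97 98 70
f 73 98 97
f 65 78 94
f 78 61 93
f 94 93 69
f 78 93 94
f 67 85 86
f 85 65 82
f 86 82 66
f 85 82 86
f 68 91 87
f 91 67 83
f 87 83 60
f 91 83 87



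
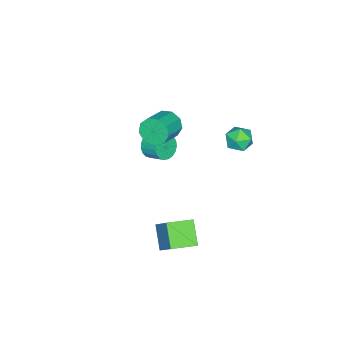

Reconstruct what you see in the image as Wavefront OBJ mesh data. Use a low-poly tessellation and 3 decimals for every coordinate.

v 4.394 1.233 -3.541
v 3.364 0.403 -2.442
v 3.235 2.354 -3.781
v 2.204 1.524 -2.683
v 5.156 2.356 -1.977
v 4.125 1.526 -0.879
v 3.996 3.477 -2.218
v 2.966 2.647 -1.119
v -3.638 -2.576 -0.496
v -3.281 -3.021 -1.33
v -1.605 -3.048 -0.597
v -1.962 -2.604 0.236
v -3.242 -2.334 -1.393
v -1.566 -2.362 -0.66
v -3.388 -1.76 -1.037
v -1.712 -1.788 -0.304
v -3.652 -1.569 -0.428
v -1.975 -1.596 0.305
v -3.909 -1.848 0.15
v -2.232 -1.876 0.882
v -4.039 -2.469 0.424
v -2.362 -2.496 1.157
v -3.982 -3.139 0.268
v -2.305 -3.167 1.001
v -3.764 -3.546 -0.246
v -2.087 -3.574 0.487
v -3.487 -3.499 -0.877
v -1.811 -3.527 -0.144
v -3.691 -3.704 -3.229
v -3.083 -4.09 -2.641
v -2.881 -2.981 -2.123
v -3.489 -2.596 -2.711
v -2.856 -3.992 -2.938
v -2.654 -2.884 -2.42
v -2.773 -3.844 -3.286
v -2.572 -2.736 -2.768
v -2.849 -3.673 -3.624
v -2.648 -2.564 -3.106
v -3.071 -3.506 -3.894
v -2.87 -2.398 -3.376
v -3.4 -3.374 -4.048
v -3.198 -2.266 -3.53
v -3.779 -3.299 -4.061
v -3.577 -2.191 -3.543
v -4.143 -3.294 -3.931
v -3.941 -2.186 -3.413
v -4.429 -3.36 -3.678
v -4.227 -2.252 -3.16
v -4.587 -3.485 -3.349
v -4.385 -2.377 -2.831
v -4.59 -3.649 -2.998
v -4.388 -2.54 -2.48
v -4.438 -3.822 -2.687
v -4.236 -2.713 -2.169
v -4.156 -3.974 -2.47
v -3.955 -2.866 -1.952
v -3.794 -4.08 -2.385
v -3.593 -2.972 -1.867
v -3.415 -4.121 -2.445
v -3.213 -3.013 -1.927
v -1.674 3.872 3.816
v -0.858 4.324 3.887
v -0.982 2.736 3.093
v -0.166 3.188 3.164
v -0.574 2.837 3.929
v -1.002 3.539 4.376
v -0.838 3.521 2.604
v -1.266 4.223 3.051
v -0.341 4.107 3.138
v -0.178 3.685 3.957
v -1.662 3.375 3.023
v -1.499 2.953 3.842
f 2 4 1
f 5 2 1
f 1 4 3
f 3 5 1
f 2 8 4
f 6 2 5
f 6 8 2
f 4 8 3
f 7 5 3
f 3 8 7
f 7 6 5
f 8 6 7
f 10 9 13
f 10 13 11
f 11 13 14
f 11 14 12
f 13 9 15
f 13 15 14
f 14 15 16
f 14 16 12
f 15 9 17
f 15 17 16
f 16 17 18
f 16 18 12
f 17 9 19
f 17 19 18
f 18 19 20
f 18 20 12
f 19 9 21
f 19 21 20
f 20 21 22
f 20 22 12
f 21 9 23
f 21 23 22
f 22 23 24
f 22 24 12
f 23 9 25
f 23 25 24
f 24 25 26
f 24 26 12
f 25 9 27
f 25 27 26
f 26 27 28
f 26 28 12
f 27 9 10
f 27 10 28
f 28 10 11
f 28 11 12
f 30 29 33
f 30 33 31
f 31 33 34
f 31 34 32
f 33 29 35
f 33 35 34
f 34 35 36
f 34 36 32
f 35 29 37
f 35 37 36
f 36 37 38
f 36 38 32
f 37 29 39
f 37 39 38
f 38 39 40
f 38 40 32
f 39 29 41
f 39 41 40
f 40 41 42
f 40 42 32
f 41 29 43
f 41 43 42
f 42 43 44
f 42 44 32
f 43 29 45
f 43 45 44
f 44 45 46
f 44 46 32
f 45 29 47
f 45 47 46
f 46 47 48
f 46 48 32
f 47 29 49
f 47 49 48
f 48 49 50
f 48 50 32
f 49 29 51
f 49 51 50
f 50 51 52
f 50 52 32
f 51 29 53
f 51 53 52
f 52 53 54
f 52 54 32
f 53 29 55
f 53 55 54
f 54 55 56
f 54 56 32
f 55 29 57
f 55 57 56
f 56 57 58
f 56 58 32
f 57 29 59
f 57 59 58
f 58 59 60
f 58 60 32
f 59 29 30
f 59 30 60
f 60 30 31
f 60 31 32
f 61 72 66
f 61 66 62
f 61 62 68
f 61 68 71
f 61 71 72
f 62 66 70
f 66 72 65
f 72 71 63
f 71 68 67
f 68 62 69
f 64 70 65
f 64 65 63
f 64 63 67
f 64 67 69
f 64 69 70
f 65 70 66
f 63 65 72
f 67 63 71
f 69 67 68
f 70 69 62



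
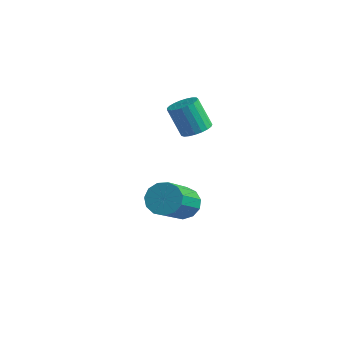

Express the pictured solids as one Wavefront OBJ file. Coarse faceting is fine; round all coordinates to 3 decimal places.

v -0.919 3.976 1.866
v -0.544 3.688 2.084
v -1.087 3.717 3.052
v -1.461 4.004 2.834
v -0.473 3.889 2.119
v -1.015 3.918 3.087
v -0.478 4.105 2.109
v -1.02 4.134 3.077
v -0.559 4.299 2.058
v -1.102 4.327 3.026
v -0.703 4.437 1.973
v -1.245 4.465 2.941
v -0.884 4.495 1.87
v -1.426 4.523 2.838
v -1.071 4.463 1.766
v -1.613 4.491 2.734
v -1.232 4.347 1.68
v -1.774 4.376 2.648
v -1.338 4.167 1.625
v -1.881 4.195 2.593
v -1.372 3.954 1.613
v -1.915 3.982 2.581
v -1.328 3.744 1.644
v -1.87 3.773 2.612
v -1.213 3.575 1.713
v -1.755 3.604 2.681
v -1.047 3.475 1.809
v -1.589 3.504 2.777
v -0.859 3.462 1.915
v -1.401 3.49 2.883
v -0.681 3.537 2.012
v -1.223 3.565 2.98
v -1.273 3.714 -1.598
v -0.755 3.987 -1.392
v -0.51 2.559 -0.117
v -1.027 2.286 -0.322
v -1.017 4.114 -1.199
v -0.771 2.686 0.076
v -1.36 4.114 -1.132
v -1.114 2.687 0.143
v -1.675 3.988 -1.213
v -1.43 2.56 0.062
v -1.863 3.774 -1.417
v -1.617 2.346 -0.142
v -1.863 3.541 -1.677
v -1.617 2.113 -0.402
v -1.676 3.363 -1.912
v -1.43 1.936 -0.637
v -1.361 3.297 -2.048
v -1.115 1.869 -0.773
v -1.018 3.363 -2.04
v -0.772 1.935 -0.765
v -0.756 3.54 -1.892
v -0.51 2.112 -0.617
v -0.658 3.773 -1.65
v -0.412 2.345 -0.375
f 2 1 5
f 2 5 3
f 3 5 6
f 3 6 4
f 5 1 7
f 5 7 6
f 6 7 8
f 6 8 4
f 7 1 9
f 7 9 8
f 8 9 10
f 8 10 4
f 9 1 11
f 9 11 10
f 10 11 12
f 10 12 4
f 11 1 13
f 11 13 12
f 12 13 14
f 12 14 4
f 13 1 15
f 13 15 14
f 14 15 16
f 14 16 4
f 15 1 17
f 15 17 16
f 16 17 18
f 16 18 4
f 17 1 19
f 17 19 18
f 18 19 20
f 18 20 4
f 19 1 21
f 19 21 20
f 20 21 22
f 20 22 4
f 21 1 23
f 21 23 22
f 22 23 24
f 22 24 4
f 23 1 25
f 23 25 24
f 24 25 26
f 24 26 4
f 25 1 27
f 25 27 26
f 26 27 28
f 26 28 4
f 27 1 29
f 27 29 28
f 28 29 30
f 28 30 4
f 29 1 31
f 29 31 30
f 30 31 32
f 30 32 4
f 31 1 2
f 31 2 32
f 32 2 3
f 32 3 4
f 34 33 37
f 34 37 35
f 35 37 38
f 35 38 36
f 37 33 39
f 37 39 38
f 38 39 40
f 38 40 36
f 39 33 41
f 39 41 40
f 40 41 42
f 40 42 36
f 41 33 43
f 41 43 42
f 42 43 44
f 42 44 36
f 43 33 45
f 43 45 44
f 44 45 46
f 44 46 36
f 45 33 47
f 45 47 46
f 46 47 48
f 46 48 36
f 47 33 49
f 47 49 48
f 48 49 50
f 48 50 36
f 49 33 51
f 49 51 50
f 50 51 52
f 50 52 36
f 51 33 53
f 51 53 52
f 52 53 54
f 52 54 36
f 53 33 55
f 53 55 54
f 54 55 56
f 54 56 36
f 55 33 34
f 55 34 56
f 56 34 35
f 56 35 36



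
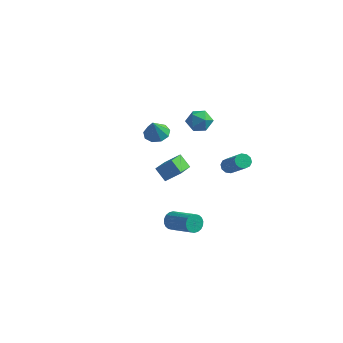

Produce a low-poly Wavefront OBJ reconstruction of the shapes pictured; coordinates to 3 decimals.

v -0.536 4.55 1.905
v -0.27 4.114 1.237
v -0.79 3.386 2.563
v -0.524 2.95 1.895
v 0.025 3.393 2.353
v 0.182 4.112 1.946
v -1.242 3.388 1.854
v -1.085 4.107 1.447
v -0.707 3.396 1.205
v 0.076 3.399 1.513
v -1.136 4.101 2.287
v -0.353 4.104 2.595
v -1.548 1.565 -0.602
v -1.196 -0.08 0.065
v -0.774 2 0.065
v -0.423 0.355 0.731
v -0.857 1.425 -1.311
v -0.506 -0.22 -0.645
v -0.084 1.86 -0.645
v 0.268 0.215 0.022
v -2.796 2.892 0.642
v -2.174 3.331 0.814
v -2.764 2.388 1.818
v -2.622 3.593 0.938
v -3.151 3.527 0.924
v -3.514 3.164 0.778
v -3.541 2.674 0.568
v -3.219 2.286 0.393
v -2.699 2.182 0.335
v -2.224 2.41 0.42
v -2.017 2.864 0.609
v 1.776 2.978 -0.62
v 2.024 2.733 -0.991
v 3.312 1.916 0.408
v 3.064 2.162 0.78
v 2.16 3.014 -0.953
v 3.449 2.198 0.446
v 2.15 3.282 -0.787
v 3.438 2.465 0.612
v 1.996 3.434 -0.557
v 3.285 2.617 0.842
v 1.759 3.412 -0.351
v 3.047 2.595 1.048
v 1.528 3.224 -0.248
v 2.816 2.407 1.151
v 1.391 2.942 -0.286
v 2.68 2.126 1.113
v 1.402 2.675 -0.452
v 2.69 1.858 0.947
v 1.555 2.523 -0.682
v 2.844 1.706 0.717
v 1.793 2.545 -0.888
v 3.081 1.728 0.511
v 1.8 -3.525 -0.814
v 2.081 -3.332 -1.296
v 3.681 -3.842 -0.568
v 3.4 -4.035 -0.086
v 2.078 -3.12 -1.141
v 3.678 -3.63 -0.413
v 2.021 -2.988 -0.921
v 3.62 -3.499 -0.193
v 1.919 -2.962 -0.68
v 3.518 -3.473 0.048
v 1.794 -3.048 -0.466
v 3.393 -3.559 0.262
v 1.67 -3.228 -0.321
v 3.27 -3.739 0.407
v 1.572 -3.467 -0.273
v 3.172 -3.978 0.455
v 1.519 -3.718 -0.332
v 3.119 -4.228 0.396
v 1.522 -3.93 -0.487
v 3.122 -4.44 0.241
v 1.58 -4.061 -0.707
v 3.179 -4.572 0.021
v 1.682 -4.087 -0.948
v 3.281 -4.598 -0.22
v 1.807 -4.001 -1.162
v 3.406 -4.512 -0.434
v 1.93 -3.821 -1.307
v 3.53 -4.332 -0.579
v 2.028 -3.582 -1.355
v 3.628 -4.093 -0.627
f 1 12 6
f 1 6 2
f 1 2 8
f 1 8 11
f 1 11 12
f 2 6 10
f 6 12 5
f 12 11 3
f 11 8 7
f 8 2 9
f 4 10 5
f 4 5 3
f 4 3 7
f 4 7 9
f 4 9 10
f 5 10 6
f 3 5 12
f 7 3 11
f 9 7 8
f 10 9 2
f 14 16 13
f 17 14 13
f 13 16 15
f 15 17 13
f 14 20 16
f 18 14 17
f 18 20 14
f 16 20 15
f 19 17 15
f 15 20 19
f 19 18 17
f 20 18 19
f 22 21 24
f 22 24 23
f 24 21 25
f 24 25 23
f 25 21 26
f 25 26 23
f 26 21 27
f 26 27 23
f 27 21 28
f 27 28 23
f 28 21 29
f 28 29 23
f 29 21 30
f 29 30 23
f 30 21 31
f 30 31 23
f 31 21 22
f 31 22 23
f 33 32 36
f 33 36 34
f 34 36 37
f 34 37 35
f 36 32 38
f 36 38 37
f 37 38 39
f 37 39 35
f 38 32 40
f 38 40 39
f 39 40 41
f 39 41 35
f 40 32 42
f 40 42 41
f 41 42 43
f 41 43 35
f 42 32 44
f 42 44 43
f 43 44 45
f 43 45 35
f 44 32 46
f 44 46 45
f 45 46 47
f 45 47 35
f 46 32 48
f 46 48 47
f 47 48 49
f 47 49 35
f 48 32 50
f 48 50 49
f 49 50 51
f 49 51 35
f 50 32 52
f 50 52 51
f 51 52 53
f 51 53 35
f 52 32 33
f 52 33 53
f 53 33 34
f 53 34 35
f 55 54 58
f 55 58 56
f 56 58 59
f 56 59 57
f 58 54 60
f 58 60 59
f 59 60 61
f 59 61 57
f 60 54 62
f 60 62 61
f 61 62 63
f 61 63 57
f 62 54 64
f 62 64 63
f 63 64 65
f 63 65 57
f 64 54 66
f 64 66 65
f 65 66 67
f 65 67 57
f 66 54 68
f 66 68 67
f 67 68 69
f 67 69 57
f 68 54 70
f 68 70 69
f 69 70 71
f 69 71 57
f 70 54 72
f 70 72 71
f 71 72 73
f 71 73 57
f 72 54 74
f 72 74 73
f 73 74 75
f 73 75 57
f 74 54 76
f 74 76 75
f 75 76 77
f 75 77 57
f 76 54 78
f 76 78 77
f 77 78 79
f 77 79 57
f 78 54 80
f 78 80 79
f 79 80 81
f 79 81 57
f 80 54 82
f 80 82 81
f 81 82 83
f 81 83 57
f 82 54 55
f 82 55 83
f 83 55 56
f 83 56 57



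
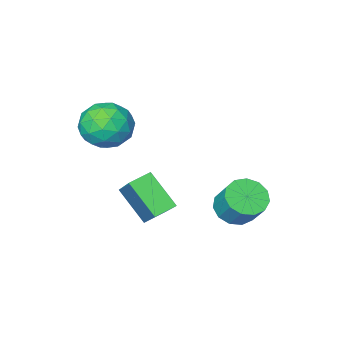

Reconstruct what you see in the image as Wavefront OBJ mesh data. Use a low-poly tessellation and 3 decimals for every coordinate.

v -0.049 0.612 3.469
v 0.965 0.422 3.834
v -0.225 -1.102 3.066
v 0.789 -1.292 3.431
v -0.005 -1.027 4.135
v 0.104 0.032 4.384
v 0.636 -0.712 2.516
v 0.745 0.347 2.765
v 1.388 -0.396 3.245
v 0.992 -0.591 4.245
v -0.252 -0.089 2.655
v -0.648 -0.284 3.655
v 0.473 0.667 3.687
v 0.267 -1.347 3.213
v -0.2 -1.192 3.627
v 0.396 -1.303 3.841
v -0.033 0.438 4.01
v 0.563 0.327 4.225
v -0.007 -0.525 4.401
v 0.177 -1.007 2.675
v 0.773 -1.118 2.89
v 0.344 0.623 3.059
v 0.94 0.512 3.273
v 0.747 -0.155 2.499
v 1.318 0.075 3.555
v 1.215 -0.932 3.318
v 1.125 -0.592 2.781
v 1.189 0.031 2.927
v 1.085 -0.039 4.143
v 0.982 -1.047 3.906
v 0.515 -0.891 4.32
v 0.579 -0.269 4.466
v 1.334 -0.52 3.797
v -0.242 0.367 2.994
v -0.345 -0.641 2.757
v 0.161 -0.411 2.434
v 0.225 0.211 2.58
v -0.475 0.252 3.582
v -0.578 -0.755 3.345
v -0.449 -0.711 3.973
v -0.385 -0.088 4.119
v -0.594 -0.16 3.103
v -3.636 2.044 -1.037
v -2.808 1.814 -0.9
v -2.756 2.646 0.175
v -3.584 2.876 0.037
v -2.796 2.201 -1.2
v -2.744 3.033 -0.125
v -3.05 2.539 -1.449
v -2.998 3.371 -0.374
v -3.491 2.719 -1.567
v -3.438 3.551 -0.492
v -3.977 2.685 -1.517
v -3.925 3.517 -0.442
v -4.355 2.448 -1.315
v -4.303 3.279 -0.24
v -4.505 2.082 -1.024
v -4.453 2.914 0.05
v -4.379 1.704 -0.738
v -4.327 2.536 0.336
v -4.017 1.435 -0.547
v -3.965 2.267 0.528
v -3.534 1.358 -0.512
v -3.482 2.19 0.563
v -3.084 1.5 -0.643
v -3.031 2.332 0.432
v -0.116 1.154 1.24
v 0.372 2.7 2.698
v -0.433 2.345 0.084
v 0.055 3.891 1.541
v 0.745 1.129 0.979
v 1.233 2.675 2.436
v 0.428 2.32 -0.178
v 0.916 3.866 1.28
f 1 38 17
f 38 12 41
f 17 41 6
f 38 41 17
f 1 17 13
f 17 6 18
f 13 18 2
f 17 18 13
f 1 13 22
f 13 2 23
f 22 23 8
f 13 23 22
f 1 22 34
f 22 8 37
f 34 37 11
f 22 37 34
f 1 34 38
f 34 11 42
f 38 42 12
f 34 42 38
f 2 18 29
f 18 6 32
f 29 32 10
f 18 32 29
f 6 41 19
f 41 12 40
f 19 40 5
f 41 40 19
f 12 42 39
f 42 11 35
f 39 35 3
f 42 35 39
f 11 37 36
f 37 8 24
f 36 24 7
f 37 24 36
f 8 23 28
f 23 2 25
f 28 25 9
f 23 25 28
f 4 30 16
f 30 10 31
f 16 31 5
f 30 31 16
f 4 16 14
f 16 5 15
f 14 15 3
f 16 15 14
f 4 14 21
f 14 3 20
f 21 20 7
f 14 20 21
f 4 21 26
f 21 7 27
f 26 27 9
f 21 27 26
f 4 26 30
f 26 9 33
f 30 33 10
f 26 33 30
f 5 31 19
f 31 10 32
f 19 32 6
f 31 32 19
f 3 15 39
f 15 5 40
f 39 40 12
f 15 40 39
f 7 20 36
f 20 3 35
f 36 35 11
f 20 35 36
f 9 27 28
f 27 7 24
f 28 24 8
f 27 24 28
f 10 33 29
f 33 9 25
f 29 25 2
f 33 25 29
f 44 43 47
f 44 47 45
f 45 47 48
f 45 48 46
f 47 43 49
f 47 49 48
f 48 49 50
f 48 50 46
f 49 43 51
f 49 51 50
f 50 51 52
f 50 52 46
f 51 43 53
f 51 53 52
f 52 53 54
f 52 54 46
f 53 43 55
f 53 55 54
f 54 55 56
f 54 56 46
f 55 43 57
f 55 57 56
f 56 57 58
f 56 58 46
f 57 43 59
f 57 59 58
f 58 59 60
f 58 60 46
f 59 43 61
f 59 61 60
f 60 61 62
f 60 62 46
f 61 43 63
f 61 63 62
f 62 63 64
f 62 64 46
f 63 43 65
f 63 65 64
f 64 65 66
f 64 66 46
f 65 43 44
f 65 44 66
f 66 44 45
f 66 45 46
f 68 70 67
f 71 68 67
f 67 70 69
f 69 71 67
f 68 74 70
f 72 68 71
f 72 74 68
f 70 74 69
f 73 71 69
f 69 74 73
f 73 72 71
f 74 72 73



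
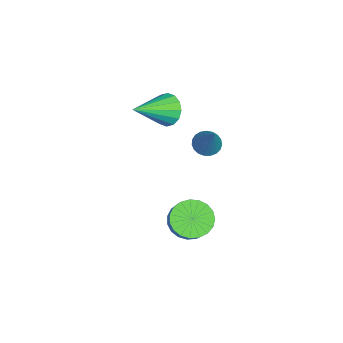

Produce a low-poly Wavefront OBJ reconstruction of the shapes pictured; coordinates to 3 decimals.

v -1.241 0.101 -0.81
v -0.713 0.314 -1.217
v -0.059 0.499 0.93
v -0.859 0.562 -1.174
v -1.072 0.73 -1.068
v -1.314 0.789 -0.917
v -1.543 0.729 -0.748
v -1.72 0.561 -0.589
v -1.814 0.314 -0.469
v -1.809 0.029 -0.407
v -1.706 -0.243 -0.415
v -1.522 -0.455 -0.492
v -1.289 -0.572 -0.623
v -1.049 -0.572 -0.786
v -0.841 -0.455 -0.954
v -0.703 -0.243 -1.097
v -0.657 0.03 -1.19
v -1.041 -1.694 1.663
v -0.598 -1.013 2.052
v 0.241 -3.106 2.677
v -0.944 -1.116 2.346
v -1.316 -1.373 2.458
v -1.614 -1.717 2.357
v -1.759 -2.054 2.07
v -1.711 -2.295 1.674
v -1.484 -2.374 1.275
v -1.138 -2.272 0.98
v -0.766 -2.014 0.869
v -0.468 -1.671 0.97
v -0.323 -1.334 1.257
v -0.371 -1.093 1.653
v 1.279 -0.477 -4.18
v 2.071 -0.517 -4.838
v 2.712 -0.342 -4.078
v 1.921 -0.303 -3.42
v 1.968 -0.101 -4.847
v 2.609 0.074 -4.087
v 1.747 0.249 -4.741
v 2.388 0.424 -3.98
v 1.444 0.474 -4.538
v 2.085 0.649 -3.777
v 1.113 0.535 -4.273
v 1.754 0.71 -3.512
v 0.811 0.42 -3.992
v 1.452 0.595 -3.231
v 0.59 0.15 -3.743
v 1.231 0.325 -2.983
v 0.488 -0.228 -3.57
v 1.129 -0.053 -2.81
v 0.523 -0.649 -3.503
v 1.164 -0.475 -2.742
v 0.689 -1.041 -3.553
v 1.33 -0.866 -2.792
v 0.957 -1.335 -3.711
v 1.598 -1.161 -2.95
v 1.28 -1.481 -3.95
v 1.921 -1.307 -3.19
v 1.604 -1.454 -4.229
v 2.245 -1.279 -3.469
v 1.871 -1.257 -4.5
v 2.513 -1.082 -3.74
v 2.037 -0.926 -4.715
v 2.678 -0.751 -3.955
f 2 1 4
f 2 4 3
f 4 1 5
f 4 5 3
f 5 1 6
f 5 6 3
f 6 1 7
f 6 7 3
f 7 1 8
f 7 8 3
f 8 1 9
f 8 9 3
f 9 1 10
f 9 10 3
f 10 1 11
f 10 11 3
f 11 1 12
f 11 12 3
f 12 1 13
f 12 13 3
f 13 1 14
f 13 14 3
f 14 1 15
f 14 15 3
f 15 1 16
f 15 16 3
f 16 1 17
f 16 17 3
f 17 1 2
f 17 2 3
f 19 18 21
f 19 21 20
f 21 18 22
f 21 22 20
f 22 18 23
f 22 23 20
f 23 18 24
f 23 24 20
f 24 18 25
f 24 25 20
f 25 18 26
f 25 26 20
f 26 18 27
f 26 27 20
f 27 18 28
f 27 28 20
f 28 18 29
f 28 29 20
f 29 18 30
f 29 30 20
f 30 18 31
f 30 31 20
f 31 18 19
f 31 19 20
f 33 32 36
f 33 36 34
f 34 36 37
f 34 37 35
f 36 32 38
f 36 38 37
f 37 38 39
f 37 39 35
f 38 32 40
f 38 40 39
f 39 40 41
f 39 41 35
f 40 32 42
f 40 42 41
f 41 42 43
f 41 43 35
f 42 32 44
f 42 44 43
f 43 44 45
f 43 45 35
f 44 32 46
f 44 46 45
f 45 46 47
f 45 47 35
f 46 32 48
f 46 48 47
f 47 48 49
f 47 49 35
f 48 32 50
f 48 50 49
f 49 50 51
f 49 51 35
f 50 32 52
f 50 52 51
f 51 52 53
f 51 53 35
f 52 32 54
f 52 54 53
f 53 54 55
f 53 55 35
f 54 32 56
f 54 56 55
f 55 56 57
f 55 57 35
f 56 32 58
f 56 58 57
f 57 58 59
f 57 59 35
f 58 32 60
f 58 60 59
f 59 60 61
f 59 61 35
f 60 32 62
f 60 62 61
f 61 62 63
f 61 63 35
f 62 32 33
f 62 33 63
f 63 33 34
f 63 34 35



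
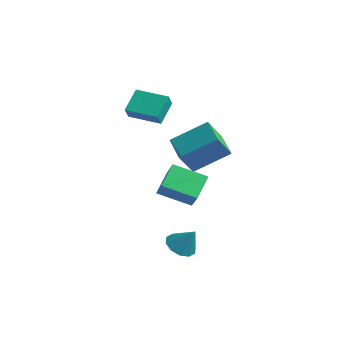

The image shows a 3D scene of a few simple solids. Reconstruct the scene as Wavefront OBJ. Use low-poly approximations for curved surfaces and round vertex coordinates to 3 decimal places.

v 1.858 -2.327 -2.239
v 2.406 -2.88 -2.463
v 2.562 -2.073 -1.141
v 2.545 -2.438 -2.654
v 2.421 -1.954 -2.687
v 2.082 -1.613 -2.548
v 1.657 -1.544 -2.292
v 1.309 -1.775 -2.016
v 1.171 -2.216 -1.825
v 1.295 -2.7 -1.792
v 1.634 -3.042 -1.931
v 2.058 -3.11 -2.187
v -0.953 1.012 0.345
v -1.039 0.18 1.542
v -2.44 1.751 0.753
v -2.526 0.919 1.949
v 0.106 2.521 1.471
v 0.02 1.689 2.667
v -1.381 3.26 1.878
v -1.467 2.428 3.075
v -4.243 -0.434 3.824
v -4.644 0.633 4.737
v -4.553 0.053 3.12
v -4.953 1.119 4.033
v -2.687 0.301 3.647
v -3.087 1.367 4.56
v -2.996 0.787 2.943
v -3.397 1.854 3.856
v 2.317 -2.073 0.474
v 1.051 -3.098 1.141
v 1.802 -0.927 1.255
v 0.536 -1.952 1.923
v 2.984 -2.348 1.317
v 1.718 -3.373 1.985
v 2.469 -1.202 2.099
v 1.203 -2.227 2.766
f 2 1 4
f 2 4 3
f 4 1 5
f 4 5 3
f 5 1 6
f 5 6 3
f 6 1 7
f 6 7 3
f 7 1 8
f 7 8 3
f 8 1 9
f 8 9 3
f 9 1 10
f 9 10 3
f 10 1 11
f 10 11 3
f 11 1 12
f 11 12 3
f 12 1 2
f 12 2 3
f 14 16 13
f 17 14 13
f 13 16 15
f 15 17 13
f 14 20 16
f 18 14 17
f 18 20 14
f 16 20 15
f 19 17 15
f 15 20 19
f 19 18 17
f 20 18 19
f 22 24 21
f 25 22 21
f 21 24 23
f 23 25 21
f 22 28 24
f 26 22 25
f 26 28 22
f 24 28 23
f 27 25 23
f 23 28 27
f 27 26 25
f 28 26 27
f 30 32 29
f 33 30 29
f 29 32 31
f 31 33 29
f 30 36 32
f 34 30 33
f 34 36 30
f 32 36 31
f 35 33 31
f 31 36 35
f 35 34 33
f 36 34 35



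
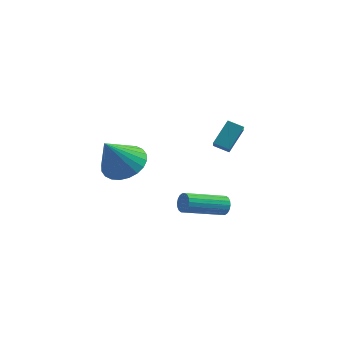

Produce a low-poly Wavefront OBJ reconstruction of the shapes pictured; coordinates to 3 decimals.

v 1.563 0.184 -1.98
v 1.878 0.069 -1.557
v 0.472 -1.359 -0.897
v 0.157 -1.244 -1.32
v 1.738 0.246 -1.473
v 0.332 -1.182 -0.813
v 1.564 0.41 -1.489
v 0.157 -1.018 -0.83
v 1.389 0.53 -1.603
v -0.017 -0.898 -0.944
v 1.249 0.581 -1.792
v -0.158 -0.847 -1.132
v 1.171 0.553 -2.017
v -0.236 -0.875 -1.358
v 1.17 0.452 -2.236
v -0.236 -0.976 -1.576
v 1.248 0.299 -2.403
v -0.158 -1.129 -1.743
v 1.388 0.122 -2.487
v -0.018 -1.306 -1.827
v 1.563 -0.042 -2.47
v 0.156 -1.47 -1.811
v 1.737 -0.162 -2.356
v 0.331 -1.59 -1.697
v 1.878 -0.213 -2.168
v 0.471 -1.641 -1.508
v 1.956 -0.185 -1.942
v 0.549 -1.613 -1.283
v 1.956 -0.084 -1.724
v 0.55 -1.512 -1.064
v 0.583 1.318 1.267
v 0.905 2.301 2.284
v 0.309 2.029 0.667
v 0.631 3.012 1.683
v 1.349 1.368 0.977
v 1.671 2.351 1.993
v 1.075 2.079 0.376
v 1.397 3.062 1.393
v -1.75 -3.312 1.905
v -0.873 -2.9 2.404
v -2.19 -4.348 3.535
v -1.169 -2.613 2.507
v -1.554 -2.432 2.518
v -1.969 -2.385 2.436
v -2.35 -2.479 2.273
v -2.64 -2.701 2.054
v -2.795 -3.015 1.813
v -2.791 -3.374 1.586
v -2.628 -3.724 1.407
v -2.331 -4.011 1.304
v -1.947 -4.192 1.293
v -1.532 -4.239 1.375
v -1.151 -4.145 1.538
v -0.86 -3.924 1.756
v -0.706 -3.609 1.998
v -0.71 -3.25 2.225
f 2 1 5
f 2 5 3
f 3 5 6
f 3 6 4
f 5 1 7
f 5 7 6
f 6 7 8
f 6 8 4
f 7 1 9
f 7 9 8
f 8 9 10
f 8 10 4
f 9 1 11
f 9 11 10
f 10 11 12
f 10 12 4
f 11 1 13
f 11 13 12
f 12 13 14
f 12 14 4
f 13 1 15
f 13 15 14
f 14 15 16
f 14 16 4
f 15 1 17
f 15 17 16
f 16 17 18
f 16 18 4
f 17 1 19
f 17 19 18
f 18 19 20
f 18 20 4
f 19 1 21
f 19 21 20
f 20 21 22
f 20 22 4
f 21 1 23
f 21 23 22
f 22 23 24
f 22 24 4
f 23 1 25
f 23 25 24
f 24 25 26
f 24 26 4
f 25 1 27
f 25 27 26
f 26 27 28
f 26 28 4
f 27 1 29
f 27 29 28
f 28 29 30
f 28 30 4
f 29 1 2
f 29 2 30
f 30 2 3
f 30 3 4
f 32 34 31
f 35 32 31
f 31 34 33
f 33 35 31
f 32 38 34
f 36 32 35
f 36 38 32
f 34 38 33
f 37 35 33
f 33 38 37
f 37 36 35
f 38 36 37
f 40 39 42
f 40 42 41
f 42 39 43
f 42 43 41
f 43 39 44
f 43 44 41
f 44 39 45
f 44 45 41
f 45 39 46
f 45 46 41
f 46 39 47
f 46 47 41
f 47 39 48
f 47 48 41
f 48 39 49
f 48 49 41
f 49 39 50
f 49 50 41
f 50 39 51
f 50 51 41
f 51 39 52
f 51 52 41
f 52 39 53
f 52 53 41
f 53 39 54
f 53 54 41
f 54 39 55
f 54 55 41
f 55 39 56
f 55 56 41
f 56 39 40
f 56 40 41



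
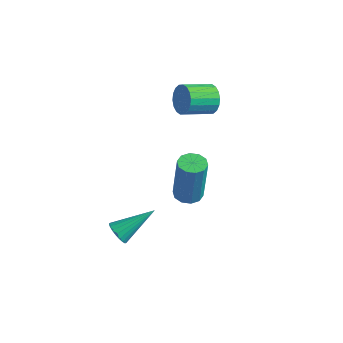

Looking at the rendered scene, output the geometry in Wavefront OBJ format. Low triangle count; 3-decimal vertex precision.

v -0.972 2.66 0.964
v -0.768 2.334 0.403
v -1.303 1.255 0.835
v -1.508 1.58 1.396
v -0.535 2.295 0.593
v -1.071 1.215 1.024
v -0.389 2.327 0.856
v -0.925 1.248 1.287
v -0.359 2.426 1.14
v -0.894 1.346 1.572
v -0.45 2.571 1.39
v -0.985 1.491 1.821
v -0.644 2.733 1.555
v -1.179 1.654 1.987
v -0.904 2.881 1.604
v -1.439 1.802 2.035
v -1.177 2.985 1.525
v -1.712 1.906 1.957
v -1.409 3.025 1.336
v -1.945 1.945 1.767
v -1.555 2.992 1.073
v -2.091 1.913 1.504
v -1.586 2.894 0.788
v -2.121 1.814 1.22
v -1.495 2.749 0.539
v -2.03 1.669 0.97
v -1.301 2.586 0.373
v -1.836 1.507 0.805
v -1.041 2.438 0.325
v -1.576 1.359 0.756
v 0.248 -0.137 -2.051
v 0.734 0.177 -2.099
v 0.898 0.23 -0.097
v 0.412 -0.083 -0.049
v 0.457 0.404 -2.083
v 0.621 0.457 -0.08
v 0.1 0.424 -2.054
v 0.264 0.477 -0.051
v -0.2 0.231 -2.024
v -0.036 0.284 -0.022
v -0.329 -0.103 -2.005
v -0.165 -0.05 -0.002
v -0.238 -0.45 -2.003
v -0.074 -0.397 -0.001
v 0.039 -0.677 -2.02
v 0.203 -0.624 -0.017
v 0.396 -0.697 -2.049
v 0.56 -0.644 -0.046
v 0.696 -0.504 -2.078
v 0.86 -0.451 -0.076
v 0.825 -0.17 -2.098
v 0.989 -0.117 -0.095
v -1.309 -2.407 -3.813
v -0.934 -2.743 -3.618
v -0.591 -1.093 -2.927
v -0.837 -2.669 -3.806
v -0.821 -2.55 -3.996
v -0.89 -2.406 -4.154
v -1.031 -2.262 -4.253
v -1.22 -2.144 -4.276
v -1.425 -2.07 -4.219
v -1.609 -2.056 -4.092
v -1.742 -2.101 -3.916
v -1.799 -2.2 -3.723
v -1.772 -2.335 -3.545
v -1.665 -2.482 -3.414
v -1.496 -2.616 -3.352
v -1.295 -2.714 -3.369
v -1.096 -2.759 -3.463
f 2 1 5
f 2 5 3
f 3 5 6
f 3 6 4
f 5 1 7
f 5 7 6
f 6 7 8
f 6 8 4
f 7 1 9
f 7 9 8
f 8 9 10
f 8 10 4
f 9 1 11
f 9 11 10
f 10 11 12
f 10 12 4
f 11 1 13
f 11 13 12
f 12 13 14
f 12 14 4
f 13 1 15
f 13 15 14
f 14 15 16
f 14 16 4
f 15 1 17
f 15 17 16
f 16 17 18
f 16 18 4
f 17 1 19
f 17 19 18
f 18 19 20
f 18 20 4
f 19 1 21
f 19 21 20
f 20 21 22
f 20 22 4
f 21 1 23
f 21 23 22
f 22 23 24
f 22 24 4
f 23 1 25
f 23 25 24
f 24 25 26
f 24 26 4
f 25 1 27
f 25 27 26
f 26 27 28
f 26 28 4
f 27 1 29
f 27 29 28
f 28 29 30
f 28 30 4
f 29 1 2
f 29 2 30
f 30 2 3
f 30 3 4
f 32 31 35
f 32 35 33
f 33 35 36
f 33 36 34
f 35 31 37
f 35 37 36
f 36 37 38
f 36 38 34
f 37 31 39
f 37 39 38
f 38 39 40
f 38 40 34
f 39 31 41
f 39 41 40
f 40 41 42
f 40 42 34
f 41 31 43
f 41 43 42
f 42 43 44
f 42 44 34
f 43 31 45
f 43 45 44
f 44 45 46
f 44 46 34
f 45 31 47
f 45 47 46
f 46 47 48
f 46 48 34
f 47 31 49
f 47 49 48
f 48 49 50
f 48 50 34
f 49 31 51
f 49 51 50
f 50 51 52
f 50 52 34
f 51 31 32
f 51 32 52
f 52 32 33
f 52 33 34
f 54 53 56
f 54 56 55
f 56 53 57
f 56 57 55
f 57 53 58
f 57 58 55
f 58 53 59
f 58 59 55
f 59 53 60
f 59 60 55
f 60 53 61
f 60 61 55
f 61 53 62
f 61 62 55
f 62 53 63
f 62 63 55
f 63 53 64
f 63 64 55
f 64 53 65
f 64 65 55
f 65 53 66
f 65 66 55
f 66 53 67
f 66 67 55
f 67 53 68
f 67 68 55
f 68 53 69
f 68 69 55
f 69 53 54
f 69 54 55



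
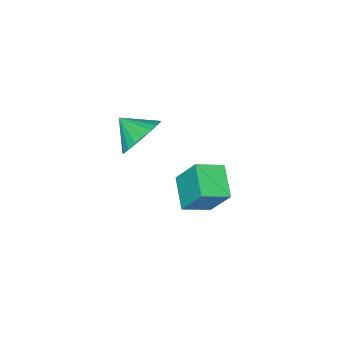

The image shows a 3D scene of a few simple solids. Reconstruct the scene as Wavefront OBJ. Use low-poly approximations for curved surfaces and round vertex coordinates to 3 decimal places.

v -3.175 0.194 -2.466
v -3.285 1.087 -1.047
v -4.205 0.812 -2.935
v -4.315 1.705 -1.517
v -2.265 1.255 -3.063
v -2.375 2.148 -1.645
v -3.295 1.873 -3.533
v -3.405 2.766 -2.114
v -1.067 0.336 1.98
v -0.086 0.533 2.124
v -0.953 -0.696 2.62
v -0.263 0.72 2.456
v -0.578 0.84 2.706
v -0.978 0.873 2.831
v -1.393 0.814 2.808
v -1.751 0.672 2.642
v -1.992 0.472 2.362
v -2.072 0.248 2.015
v -1.979 0.04 1.663
v -1.727 -0.117 1.365
v -1.362 -0.196 1.174
v -0.945 -0.183 1.122
v -0.55 -0.08 1.218
v -0.243 0.095 1.446
v -0.08 0.312 1.767
f 2 4 1
f 5 2 1
f 1 4 3
f 3 5 1
f 2 8 4
f 6 2 5
f 6 8 2
f 4 8 3
f 7 5 3
f 3 8 7
f 7 6 5
f 8 6 7
f 10 9 12
f 10 12 11
f 12 9 13
f 12 13 11
f 13 9 14
f 13 14 11
f 14 9 15
f 14 15 11
f 15 9 16
f 15 16 11
f 16 9 17
f 16 17 11
f 17 9 18
f 17 18 11
f 18 9 19
f 18 19 11
f 19 9 20
f 19 20 11
f 20 9 21
f 20 21 11
f 21 9 22
f 21 22 11
f 22 9 23
f 22 23 11
f 23 9 24
f 23 24 11
f 24 9 25
f 24 25 11
f 25 9 10
f 25 10 11

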